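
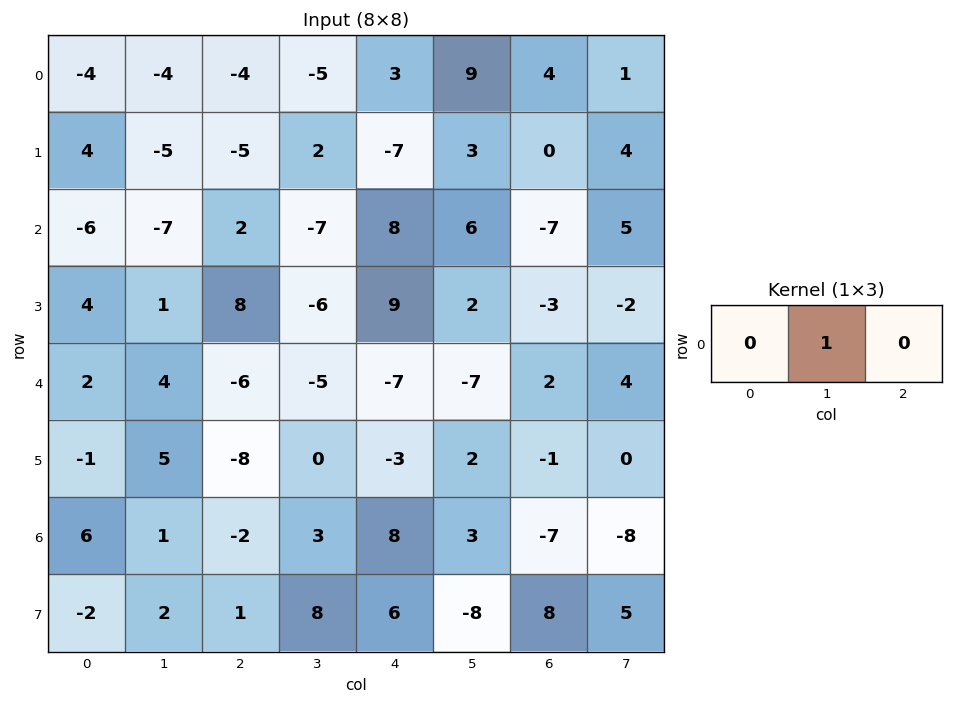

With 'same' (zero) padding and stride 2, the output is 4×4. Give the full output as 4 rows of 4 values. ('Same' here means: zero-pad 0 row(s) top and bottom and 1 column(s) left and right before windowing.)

-4 -4 3 4
-6 2 8 -7
2 -6 -7 2
6 -2 8 -7

Output[0,0]: The receptive field on the zero-padded input at this output position is [0 -4 -4]. Elementwise product with the kernel and sum: -4·1.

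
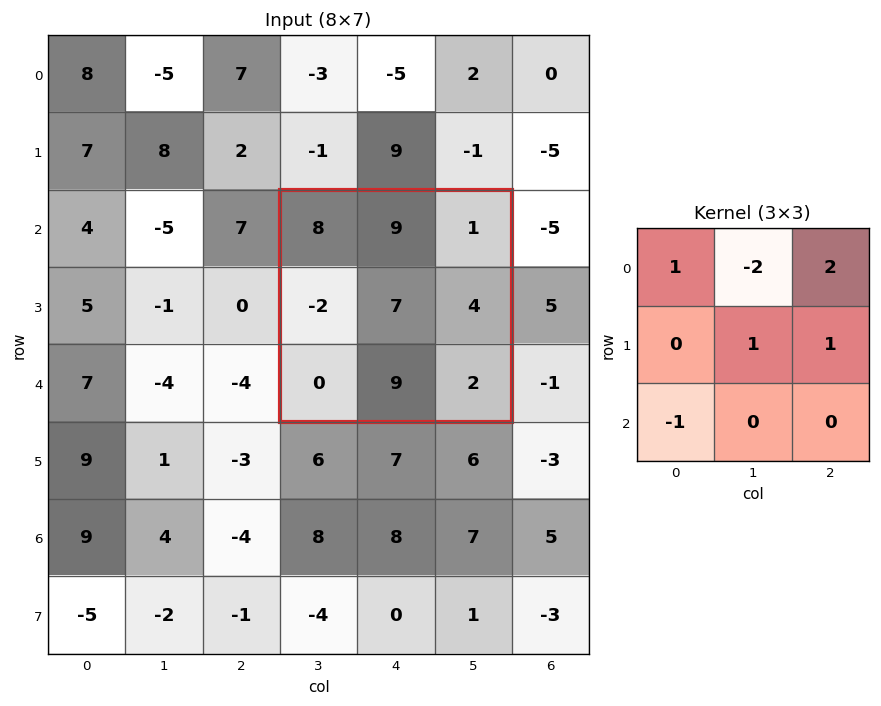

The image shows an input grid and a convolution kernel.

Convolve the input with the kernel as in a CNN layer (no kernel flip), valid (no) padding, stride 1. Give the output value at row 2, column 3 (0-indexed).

The receptive field on the input at this output position is [8 9 1 / -2 7 4 / 0 9 2]. Elementwise product with the kernel and sum: 8·1 + 9·-2 + 1·2 + 7·1 + 4·1 + 0·-1.

3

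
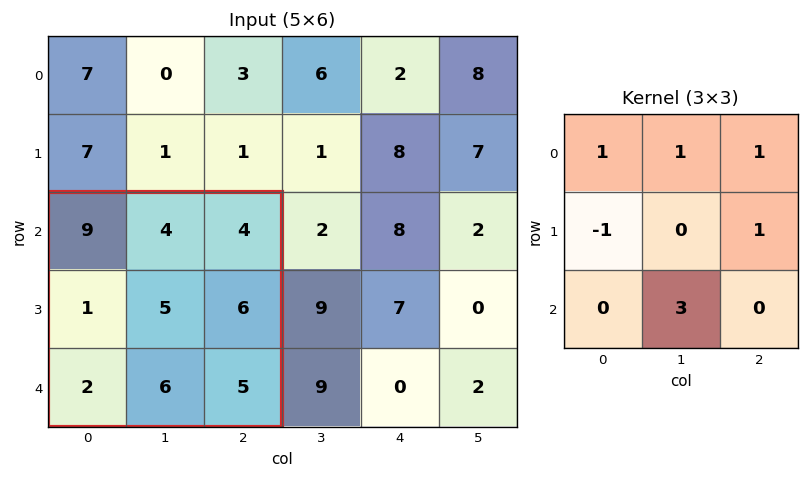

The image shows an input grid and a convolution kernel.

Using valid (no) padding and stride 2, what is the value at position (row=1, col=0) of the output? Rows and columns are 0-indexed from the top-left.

The receptive field on the input at this output position is [9 4 4 / 1 5 6 / 2 6 5]. Elementwise product with the kernel and sum: 9·1 + 4·1 + 4·1 + 1·-1 + 6·1 + 6·3.

40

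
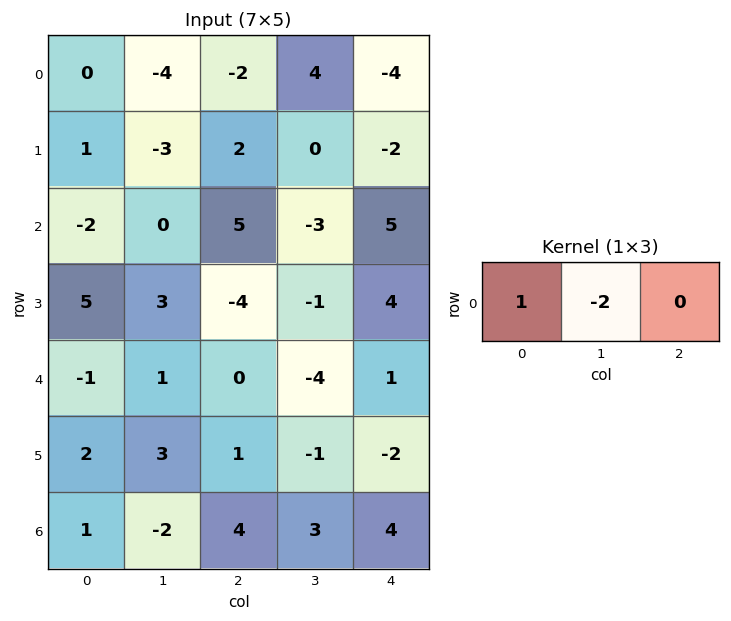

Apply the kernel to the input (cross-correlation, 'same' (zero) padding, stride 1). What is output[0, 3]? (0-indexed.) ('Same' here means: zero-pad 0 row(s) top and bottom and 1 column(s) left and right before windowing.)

The receptive field on the zero-padded input at this output position is [-2 4 -4]. Elementwise product with the kernel and sum: -2·1 + 4·-2.

-10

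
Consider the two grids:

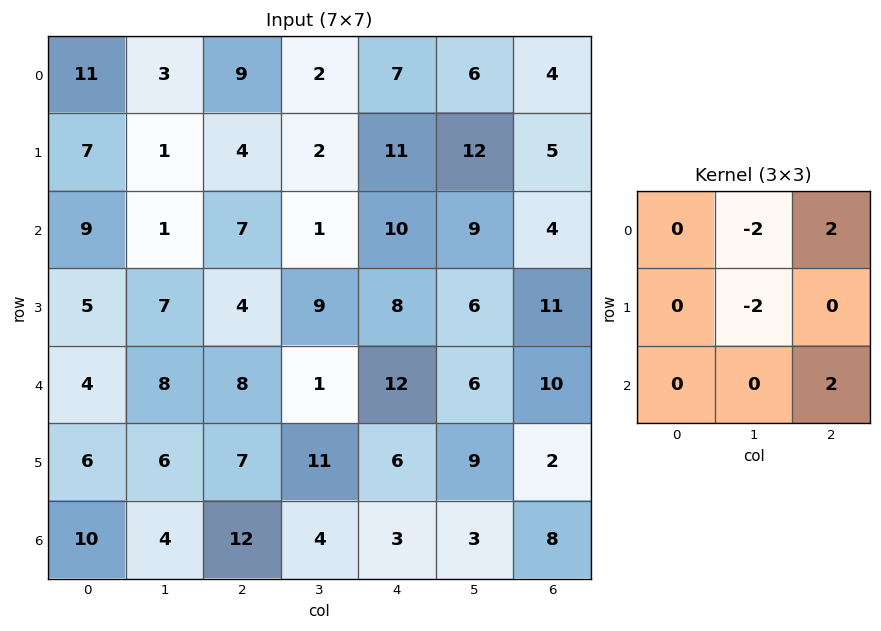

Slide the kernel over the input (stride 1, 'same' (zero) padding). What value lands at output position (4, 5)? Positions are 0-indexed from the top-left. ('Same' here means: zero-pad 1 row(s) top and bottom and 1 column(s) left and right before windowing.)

The receptive field on the zero-padded input at this output position is [8 6 11 / 12 6 10 / 6 9 2]. Elementwise product with the kernel and sum: 6·-2 + 11·2 + 6·-2 + 2·2.

2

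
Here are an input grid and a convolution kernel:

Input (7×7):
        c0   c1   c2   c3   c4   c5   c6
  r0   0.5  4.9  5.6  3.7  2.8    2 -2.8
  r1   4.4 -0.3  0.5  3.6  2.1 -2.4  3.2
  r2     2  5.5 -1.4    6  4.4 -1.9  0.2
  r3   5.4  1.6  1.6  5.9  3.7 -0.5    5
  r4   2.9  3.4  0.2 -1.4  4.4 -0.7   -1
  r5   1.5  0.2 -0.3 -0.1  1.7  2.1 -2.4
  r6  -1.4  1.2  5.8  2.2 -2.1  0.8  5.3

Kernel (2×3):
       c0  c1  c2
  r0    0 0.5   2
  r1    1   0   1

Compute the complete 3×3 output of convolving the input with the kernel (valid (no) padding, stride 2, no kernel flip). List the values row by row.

18.55 10.05 0.7
6.95 17.1 8.15
3.3 9.5 -3.05

Output[0,0]: The receptive field on the input at this output position is [0.5 4.9 5.6 / 4.4 -0.3 0.5]. Elementwise product with the kernel and sum: 4.9·0.5 + 5.6·2 + 4.4·1 + 0.5·1.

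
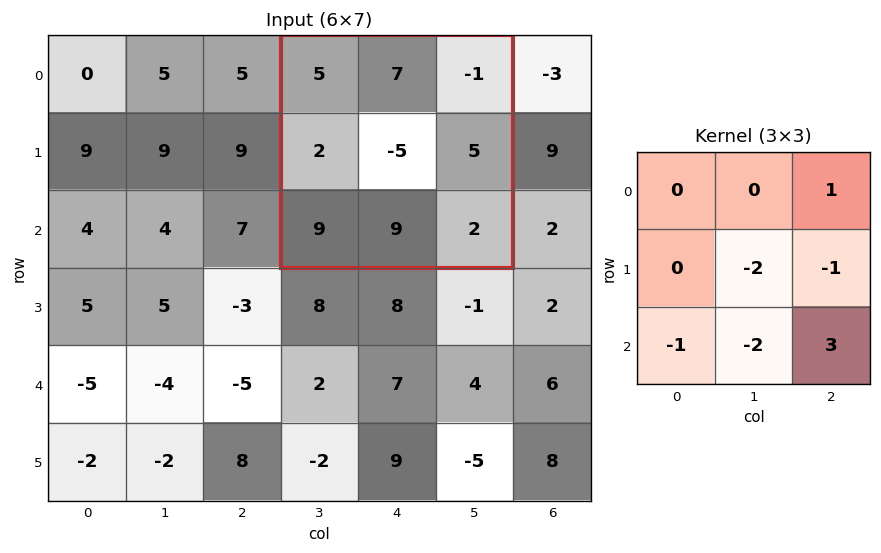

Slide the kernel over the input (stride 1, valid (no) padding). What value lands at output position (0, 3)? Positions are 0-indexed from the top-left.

The receptive field on the input at this output position is [5 7 -1 / 2 -5 5 / 9 9 2]. Elementwise product with the kernel and sum: -1·1 + -5·-2 + 5·-1 + 9·-1 + 9·-2 + 2·3.

-17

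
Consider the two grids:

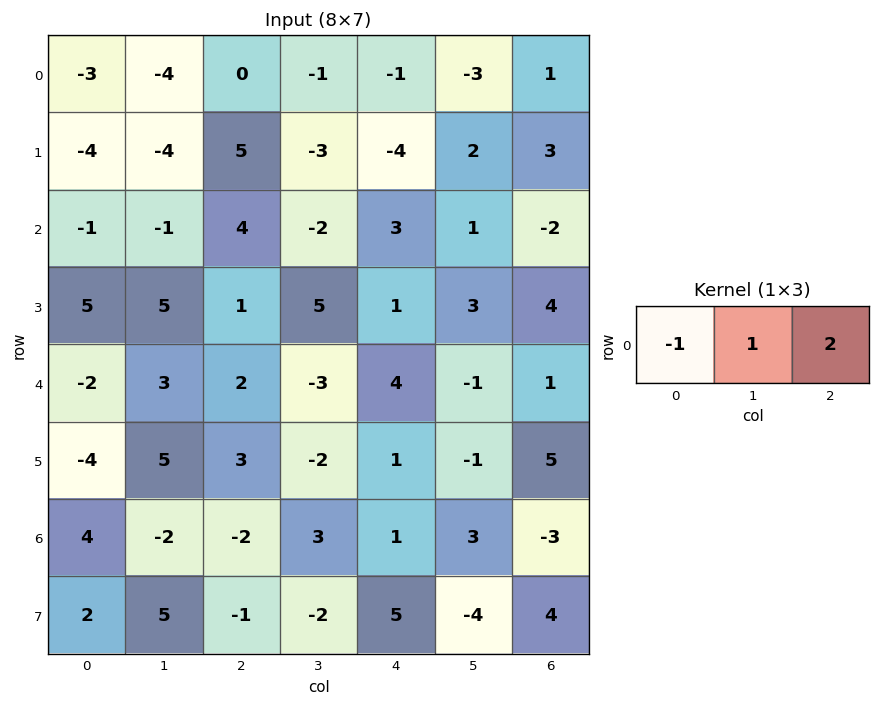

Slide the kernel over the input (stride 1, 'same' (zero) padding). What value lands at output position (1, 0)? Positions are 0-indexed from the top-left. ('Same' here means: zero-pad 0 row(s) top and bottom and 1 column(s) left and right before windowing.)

The receptive field on the zero-padded input at this output position is [0 -4 -4]. Elementwise product with the kernel and sum: 0·-1 + -4·1 + -4·2.

-12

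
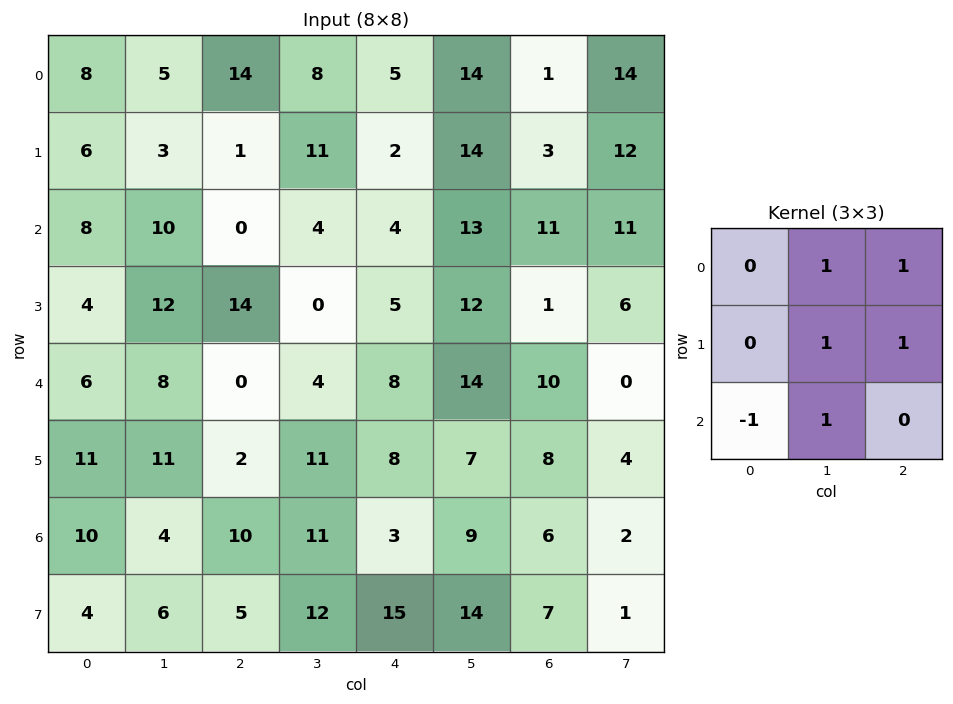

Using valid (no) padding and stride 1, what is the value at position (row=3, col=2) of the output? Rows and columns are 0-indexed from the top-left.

The receptive field on the input at this output position is [14 0 5 / 0 4 8 / 2 11 8]. Elementwise product with the kernel and sum: 0·1 + 5·1 + 4·1 + 8·1 + 2·-1 + 11·1.

26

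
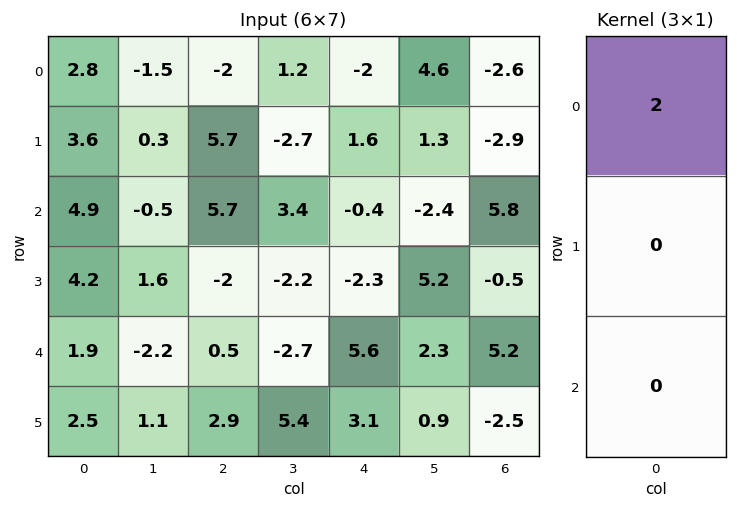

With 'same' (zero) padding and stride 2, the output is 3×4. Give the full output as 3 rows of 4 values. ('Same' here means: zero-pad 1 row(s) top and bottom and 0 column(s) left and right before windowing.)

0 0 0 0
7.2 11.4 3.2 -5.8
8.4 -4 -4.6 -1

Output[0,0]: The receptive field on the zero-padded input at this output position is [0 / 2.8 / 3.6]. Elementwise product with the kernel and sum: 0·2.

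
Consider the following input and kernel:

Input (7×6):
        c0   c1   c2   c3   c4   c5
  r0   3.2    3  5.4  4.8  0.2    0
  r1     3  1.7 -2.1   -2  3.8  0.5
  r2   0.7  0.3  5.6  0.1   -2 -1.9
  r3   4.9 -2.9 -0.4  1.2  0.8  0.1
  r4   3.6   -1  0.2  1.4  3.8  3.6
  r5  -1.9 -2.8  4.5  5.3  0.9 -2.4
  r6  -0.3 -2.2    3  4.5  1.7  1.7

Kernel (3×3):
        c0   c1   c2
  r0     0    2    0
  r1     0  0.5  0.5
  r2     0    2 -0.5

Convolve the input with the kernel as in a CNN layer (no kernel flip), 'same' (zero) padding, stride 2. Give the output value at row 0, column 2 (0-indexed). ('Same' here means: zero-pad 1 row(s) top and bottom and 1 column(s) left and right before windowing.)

7.45

The receptive field on the zero-padded input at this output position is [0 0 0 / 4.8 0.2 0 / -2 3.8 0.5]. Elementwise product with the kernel and sum: 0·2 + 0.2·0.5 + 0·0.5 + 3.8·2 + 0.5·-0.5.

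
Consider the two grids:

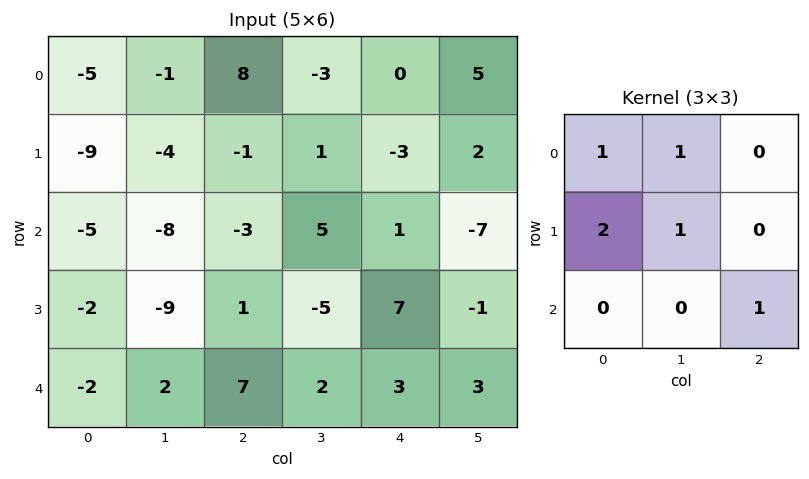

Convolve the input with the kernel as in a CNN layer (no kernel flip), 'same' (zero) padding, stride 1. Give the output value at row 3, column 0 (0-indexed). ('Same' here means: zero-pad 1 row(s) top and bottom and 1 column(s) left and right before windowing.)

The receptive field on the zero-padded input at this output position is [0 -5 -8 / 0 -2 -9 / 0 -2 2]. Elementwise product with the kernel and sum: 0·1 + -5·1 + 0·2 + -2·1 + 2·1.

-5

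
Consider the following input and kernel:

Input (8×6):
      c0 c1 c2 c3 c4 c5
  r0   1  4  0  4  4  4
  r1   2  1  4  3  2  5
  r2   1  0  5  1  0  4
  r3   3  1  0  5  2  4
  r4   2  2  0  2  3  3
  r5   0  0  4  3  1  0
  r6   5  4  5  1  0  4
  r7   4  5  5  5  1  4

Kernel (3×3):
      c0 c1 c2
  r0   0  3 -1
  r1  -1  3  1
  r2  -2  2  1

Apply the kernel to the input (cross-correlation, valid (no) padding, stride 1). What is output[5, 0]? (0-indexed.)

15

The receptive field on the input at this output position is [0 0 4 / 5 4 5 / 4 5 5]. Elementwise product with the kernel and sum: 0·3 + 4·-1 + 5·-1 + 4·3 + 5·1 + 4·-2 + 5·2 + 5·1.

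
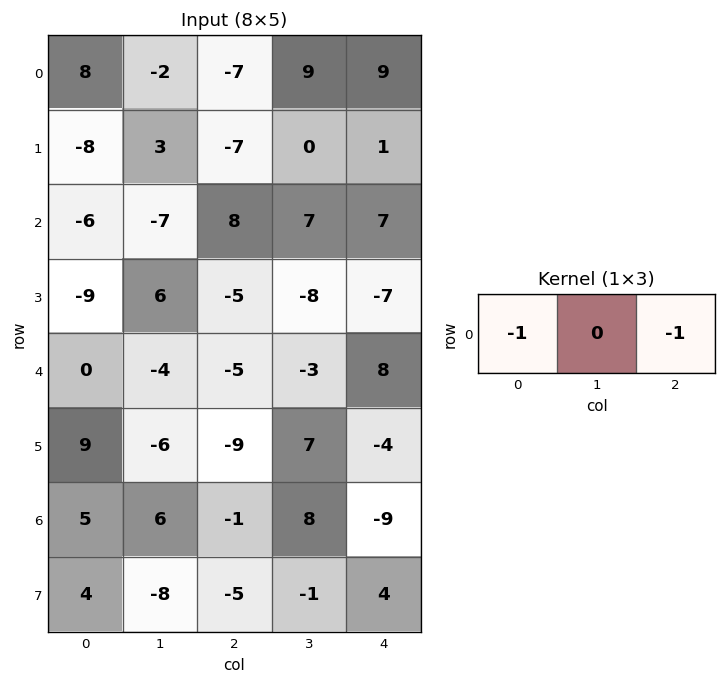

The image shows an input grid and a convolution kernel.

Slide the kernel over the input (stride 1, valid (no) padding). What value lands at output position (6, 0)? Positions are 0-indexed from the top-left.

The receptive field on the input at this output position is [5 6 -1]. Elementwise product with the kernel and sum: 5·-1 + -1·-1.

-4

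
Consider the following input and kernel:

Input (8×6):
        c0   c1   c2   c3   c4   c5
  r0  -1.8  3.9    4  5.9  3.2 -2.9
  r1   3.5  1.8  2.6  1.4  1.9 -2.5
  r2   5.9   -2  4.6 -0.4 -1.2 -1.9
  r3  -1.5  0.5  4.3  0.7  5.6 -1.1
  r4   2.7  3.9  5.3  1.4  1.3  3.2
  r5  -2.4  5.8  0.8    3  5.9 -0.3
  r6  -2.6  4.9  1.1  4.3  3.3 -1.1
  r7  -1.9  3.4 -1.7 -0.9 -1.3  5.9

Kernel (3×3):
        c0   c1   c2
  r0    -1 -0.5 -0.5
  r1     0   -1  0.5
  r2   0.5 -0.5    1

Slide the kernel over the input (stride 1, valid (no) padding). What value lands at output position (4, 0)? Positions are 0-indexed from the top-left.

-15.35

The receptive field on the input at this output position is [2.7 3.9 5.3 / -2.4 5.8 0.8 / -2.6 4.9 1.1]. Elementwise product with the kernel and sum: 2.7·-1 + 3.9·-0.5 + 5.3·-0.5 + 5.8·-1 + 0.8·0.5 + -2.6·0.5 + 4.9·-0.5 + 1.1·1.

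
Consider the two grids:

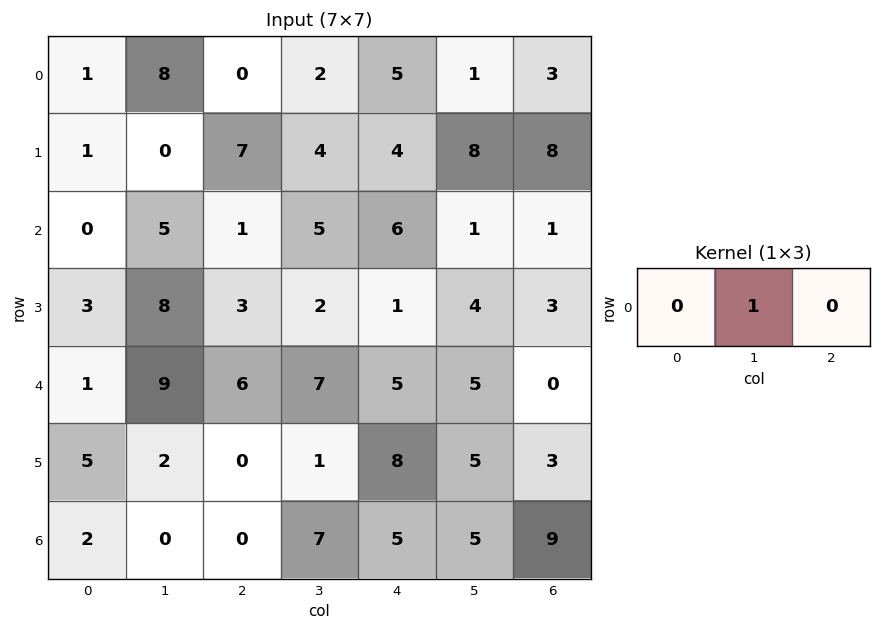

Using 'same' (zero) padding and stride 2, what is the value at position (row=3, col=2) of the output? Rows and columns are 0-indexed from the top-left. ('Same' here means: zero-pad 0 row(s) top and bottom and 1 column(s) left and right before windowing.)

5

The receptive field on the zero-padded input at this output position is [7 5 5]. Elementwise product with the kernel and sum: 5·1.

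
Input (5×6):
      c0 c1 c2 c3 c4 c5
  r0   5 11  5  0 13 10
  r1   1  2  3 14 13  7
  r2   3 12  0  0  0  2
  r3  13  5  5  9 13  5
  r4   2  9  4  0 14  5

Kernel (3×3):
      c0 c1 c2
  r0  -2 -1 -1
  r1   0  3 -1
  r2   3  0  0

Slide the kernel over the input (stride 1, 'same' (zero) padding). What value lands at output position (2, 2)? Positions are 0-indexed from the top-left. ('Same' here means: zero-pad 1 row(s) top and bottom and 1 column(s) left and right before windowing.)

-6

The receptive field on the zero-padded input at this output position is [2 3 14 / 12 0 0 / 5 5 9]. Elementwise product with the kernel and sum: 2·-2 + 3·-1 + 14·-1 + 0·3 + 0·-1 + 5·3.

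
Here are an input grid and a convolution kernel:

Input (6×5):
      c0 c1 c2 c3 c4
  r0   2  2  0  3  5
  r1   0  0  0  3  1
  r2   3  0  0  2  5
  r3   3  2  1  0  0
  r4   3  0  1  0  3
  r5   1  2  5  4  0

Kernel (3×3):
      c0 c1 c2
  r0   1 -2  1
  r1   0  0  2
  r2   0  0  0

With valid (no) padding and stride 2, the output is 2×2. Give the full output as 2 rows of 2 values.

Output[0,0]: The receptive field on the input at this output position is [2 2 0 / 0 0 0 / 3 0 0]. Elementwise product with the kernel and sum: 2·1 + 2·-2 + 0·1 + 0·2.

-2 1
5 1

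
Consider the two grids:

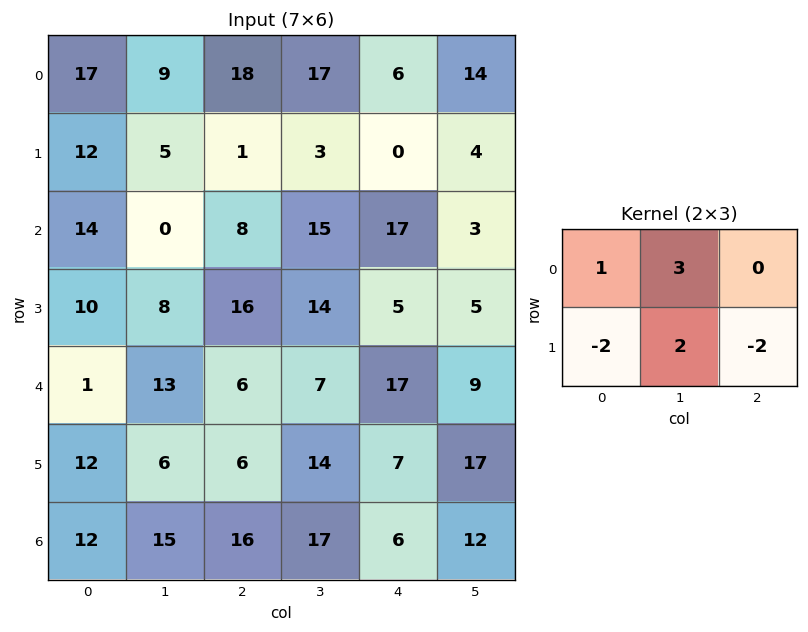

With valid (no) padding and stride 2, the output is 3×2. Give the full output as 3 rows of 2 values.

28 73
-22 39
16 29

Output[0,0]: The receptive field on the input at this output position is [17 9 18 / 12 5 1]. Elementwise product with the kernel and sum: 17·1 + 9·3 + 12·-2 + 5·2 + 1·-2.
Output[0,1]: The receptive field on the input at this output position is [18 17 6 / 1 3 0]. Elementwise product with the kernel and sum: 18·1 + 17·3 + 1·-2 + 3·2 + 0·-2.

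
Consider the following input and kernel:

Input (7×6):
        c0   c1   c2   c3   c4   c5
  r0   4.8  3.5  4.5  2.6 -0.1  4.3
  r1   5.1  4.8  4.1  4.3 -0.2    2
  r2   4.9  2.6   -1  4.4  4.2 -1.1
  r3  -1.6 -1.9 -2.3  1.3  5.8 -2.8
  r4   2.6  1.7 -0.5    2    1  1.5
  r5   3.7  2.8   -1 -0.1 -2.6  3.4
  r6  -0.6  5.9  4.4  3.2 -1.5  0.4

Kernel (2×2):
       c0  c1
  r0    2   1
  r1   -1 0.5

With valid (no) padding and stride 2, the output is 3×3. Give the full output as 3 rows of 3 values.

10.4 9.65 5.3
13.05 5.35 0.1
4.6 1.95 7.8

Output[0,0]: The receptive field on the input at this output position is [4.8 3.5 / 5.1 4.8]. Elementwise product with the kernel and sum: 4.8·2 + 3.5·1 + 5.1·-1 + 4.8·0.5.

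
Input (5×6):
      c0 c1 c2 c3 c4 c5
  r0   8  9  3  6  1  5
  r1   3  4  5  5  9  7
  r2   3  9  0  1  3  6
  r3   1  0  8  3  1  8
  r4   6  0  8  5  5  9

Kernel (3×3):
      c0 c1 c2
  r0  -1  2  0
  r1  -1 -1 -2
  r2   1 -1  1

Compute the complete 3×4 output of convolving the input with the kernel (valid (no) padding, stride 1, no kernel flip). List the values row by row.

-13 -12 -17 -28
2 -10 4 7
12 -26 -3 -6

Output[0,0]: The receptive field on the input at this output position is [8 9 3 / 3 4 5 / 3 9 0]. Elementwise product with the kernel and sum: 8·-1 + 9·2 + 3·-1 + 4·-1 + 5·-2 + 3·1 + 9·-1 + 0·1.
Output[0,1]: The receptive field on the input at this output position is [9 3 6 / 4 5 5 / 9 0 1]. Elementwise product with the kernel and sum: 9·-1 + 3·2 + 4·-1 + 5·-1 + 5·-2 + 9·1 + 0·-1 + 1·1.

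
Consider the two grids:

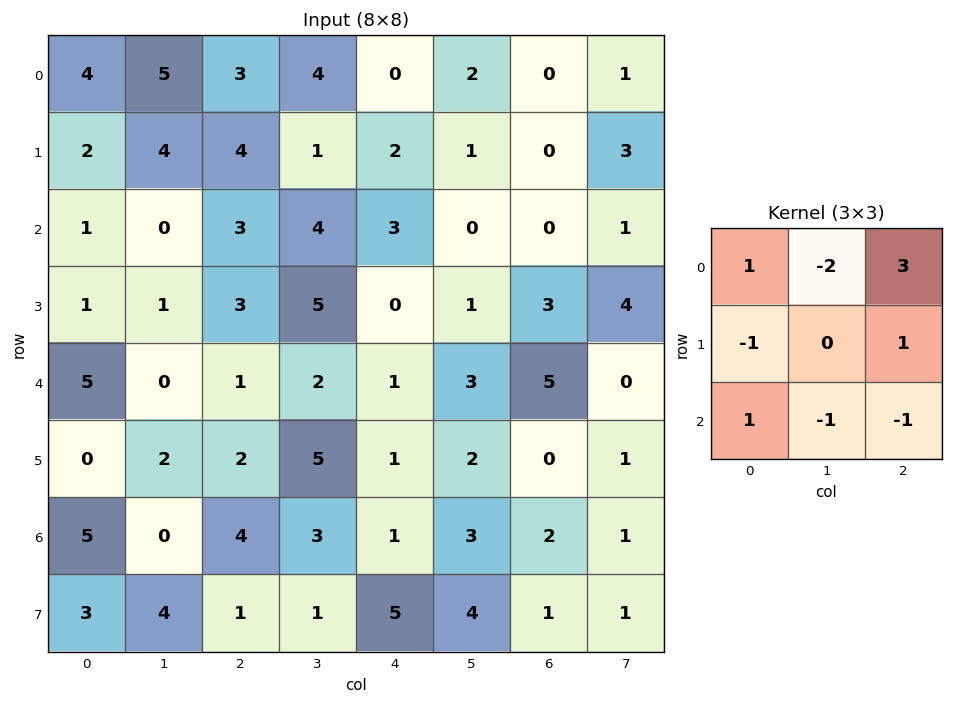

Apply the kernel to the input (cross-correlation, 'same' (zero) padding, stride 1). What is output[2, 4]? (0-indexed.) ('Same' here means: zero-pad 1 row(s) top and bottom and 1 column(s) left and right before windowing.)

The receptive field on the zero-padded input at this output position is [1 2 1 / 4 3 0 / 5 0 1]. Elementwise product with the kernel and sum: 1·1 + 2·-2 + 1·3 + 4·-1 + 0·1 + 5·1 + 0·-1 + 1·-1.

0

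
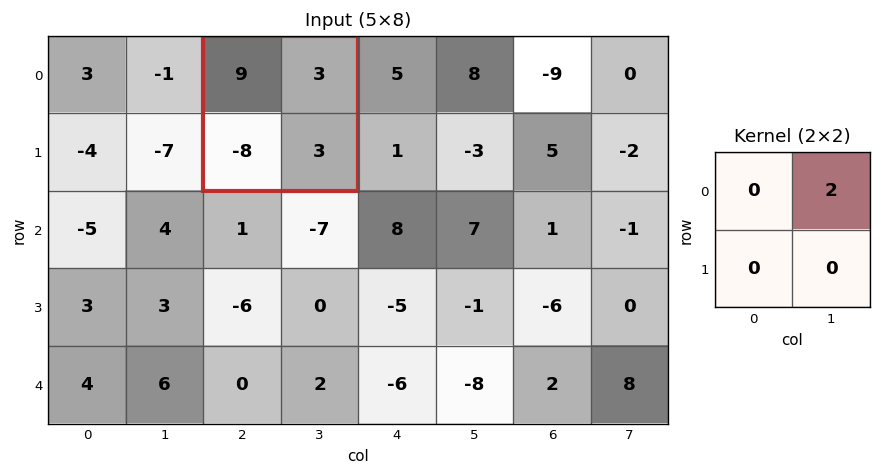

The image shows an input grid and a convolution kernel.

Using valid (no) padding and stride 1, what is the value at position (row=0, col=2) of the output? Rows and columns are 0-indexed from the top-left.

The receptive field on the input at this output position is [9 3 / -8 3]. Elementwise product with the kernel and sum: 3·2.

6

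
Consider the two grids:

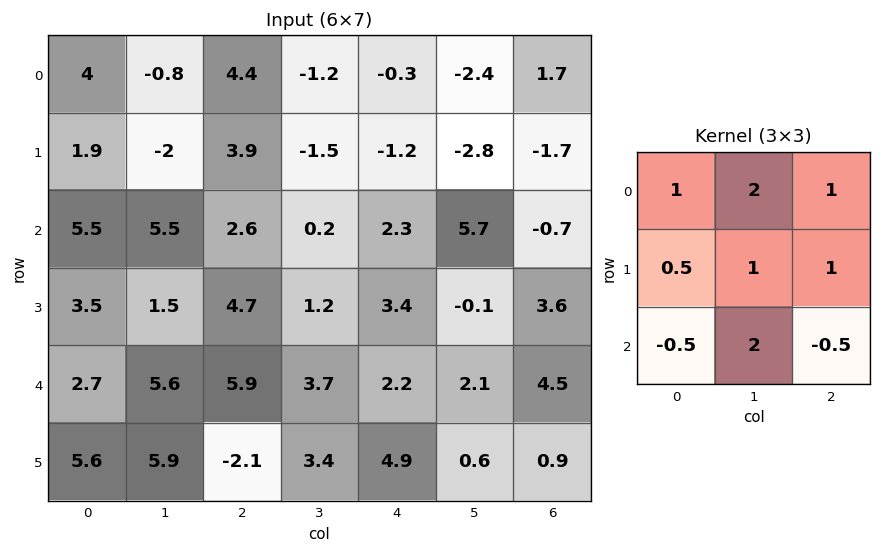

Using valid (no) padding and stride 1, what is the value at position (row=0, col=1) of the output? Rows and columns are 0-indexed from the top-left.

The receptive field on the input at this output position is [-0.8 4.4 -1.2 / -2 3.9 -1.5 / 5.5 2.6 0.2]. Elementwise product with the kernel and sum: -0.8·1 + 4.4·2 + -1.2·1 + -2·0.5 + 3.9·1 + -1.5·1 + 5.5·-0.5 + 2.6·2 + 0.2·-0.5.

10.55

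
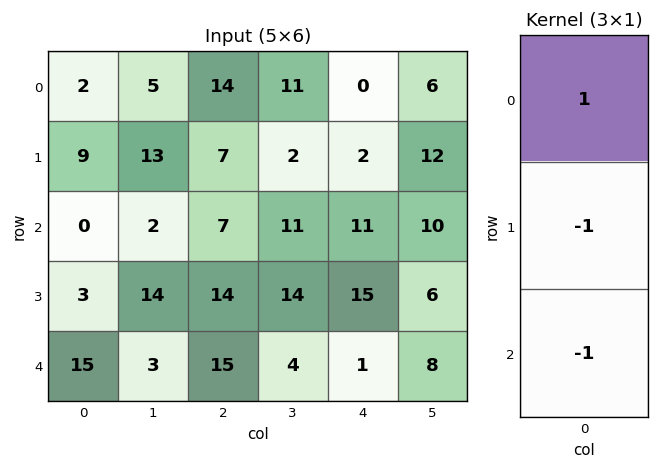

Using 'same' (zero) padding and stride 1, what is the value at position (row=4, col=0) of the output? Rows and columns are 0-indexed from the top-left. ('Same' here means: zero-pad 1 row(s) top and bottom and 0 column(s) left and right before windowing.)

-12

The receptive field on the zero-padded input at this output position is [3 / 15 / 0]. Elementwise product with the kernel and sum: 3·1 + 15·-1 + 0·-1.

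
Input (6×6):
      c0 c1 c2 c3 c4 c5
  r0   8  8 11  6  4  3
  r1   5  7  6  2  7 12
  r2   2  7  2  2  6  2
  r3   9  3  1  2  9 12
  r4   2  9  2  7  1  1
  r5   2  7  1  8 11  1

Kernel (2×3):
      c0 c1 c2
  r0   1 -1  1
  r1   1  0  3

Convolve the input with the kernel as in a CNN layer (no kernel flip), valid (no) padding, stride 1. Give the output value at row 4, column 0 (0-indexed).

The receptive field on the input at this output position is [2 9 2 / 2 7 1]. Elementwise product with the kernel and sum: 2·1 + 9·-1 + 2·1 + 2·1 + 1·3.

0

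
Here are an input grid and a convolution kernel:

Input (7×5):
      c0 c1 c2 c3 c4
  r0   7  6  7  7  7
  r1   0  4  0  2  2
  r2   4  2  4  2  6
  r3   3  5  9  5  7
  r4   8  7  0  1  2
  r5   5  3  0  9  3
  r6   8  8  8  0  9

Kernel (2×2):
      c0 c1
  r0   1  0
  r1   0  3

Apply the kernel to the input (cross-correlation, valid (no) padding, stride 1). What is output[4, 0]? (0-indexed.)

The receptive field on the input at this output position is [8 7 / 5 3]. Elementwise product with the kernel and sum: 8·1 + 3·3.

17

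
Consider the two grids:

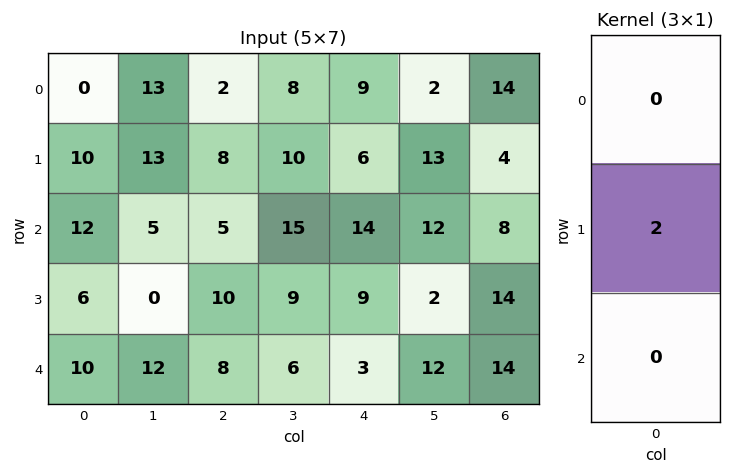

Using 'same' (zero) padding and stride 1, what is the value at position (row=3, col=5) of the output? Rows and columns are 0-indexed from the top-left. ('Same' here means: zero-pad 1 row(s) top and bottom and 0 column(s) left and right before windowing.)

The receptive field on the zero-padded input at this output position is [12 / 2 / 12]. Elementwise product with the kernel and sum: 2·2.

4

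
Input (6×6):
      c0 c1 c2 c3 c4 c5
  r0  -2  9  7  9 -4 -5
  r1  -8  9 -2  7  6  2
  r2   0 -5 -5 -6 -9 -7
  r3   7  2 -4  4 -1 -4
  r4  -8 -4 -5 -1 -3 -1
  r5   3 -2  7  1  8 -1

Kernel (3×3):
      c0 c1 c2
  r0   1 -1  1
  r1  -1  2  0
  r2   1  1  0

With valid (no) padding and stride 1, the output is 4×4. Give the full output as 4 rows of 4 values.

Output[0,0]: The receptive field on the input at this output position is [-2 9 7 / -8 9 -2 / 0 -5 -5]. Elementwise product with the kernel and sum: -2·1 + 9·-1 + 7·1 + -8·-1 + 9·2 + 0·1 + -5·1.

17 -12 -1 -2
-20 11 -10 -6
-15 -25 -2 -14
2 9 2 5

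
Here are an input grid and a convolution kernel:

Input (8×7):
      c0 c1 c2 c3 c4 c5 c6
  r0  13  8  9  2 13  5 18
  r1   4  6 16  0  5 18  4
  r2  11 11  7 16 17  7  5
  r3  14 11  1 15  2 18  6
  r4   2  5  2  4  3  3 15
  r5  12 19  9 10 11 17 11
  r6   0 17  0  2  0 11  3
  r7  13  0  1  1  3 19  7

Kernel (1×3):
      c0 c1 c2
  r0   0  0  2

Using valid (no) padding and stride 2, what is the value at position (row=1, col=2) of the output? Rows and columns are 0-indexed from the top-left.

10

The receptive field on the input at this output position is [17 7 5]. Elementwise product with the kernel and sum: 5·2.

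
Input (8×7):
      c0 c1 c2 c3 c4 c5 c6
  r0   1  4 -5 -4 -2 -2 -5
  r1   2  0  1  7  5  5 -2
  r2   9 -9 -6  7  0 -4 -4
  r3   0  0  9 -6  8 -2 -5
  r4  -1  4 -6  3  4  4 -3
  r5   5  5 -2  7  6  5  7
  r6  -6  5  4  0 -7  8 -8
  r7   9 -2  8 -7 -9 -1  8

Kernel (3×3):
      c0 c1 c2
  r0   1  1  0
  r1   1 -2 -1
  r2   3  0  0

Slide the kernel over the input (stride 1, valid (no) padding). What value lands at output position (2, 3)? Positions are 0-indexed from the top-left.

The receptive field on the input at this output position is [7 0 -4 / -6 8 -2 / 3 4 4]. Elementwise product with the kernel and sum: 7·1 + 0·1 + -6·1 + 8·-2 + -2·-1 + 3·3.

-4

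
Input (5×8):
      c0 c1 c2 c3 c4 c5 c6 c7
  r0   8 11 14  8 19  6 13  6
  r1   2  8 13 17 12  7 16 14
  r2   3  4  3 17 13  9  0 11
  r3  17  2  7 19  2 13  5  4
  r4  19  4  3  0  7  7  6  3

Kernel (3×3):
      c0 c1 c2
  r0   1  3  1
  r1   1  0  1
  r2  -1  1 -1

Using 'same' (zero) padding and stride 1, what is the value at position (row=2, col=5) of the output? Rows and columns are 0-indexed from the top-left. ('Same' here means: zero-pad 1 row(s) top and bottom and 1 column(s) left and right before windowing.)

68

The receptive field on the zero-padded input at this output position is [12 7 16 / 13 9 0 / 2 13 5]. Elementwise product with the kernel and sum: 12·1 + 7·3 + 16·1 + 13·1 + 0·1 + 2·-1 + 13·1 + 5·-1.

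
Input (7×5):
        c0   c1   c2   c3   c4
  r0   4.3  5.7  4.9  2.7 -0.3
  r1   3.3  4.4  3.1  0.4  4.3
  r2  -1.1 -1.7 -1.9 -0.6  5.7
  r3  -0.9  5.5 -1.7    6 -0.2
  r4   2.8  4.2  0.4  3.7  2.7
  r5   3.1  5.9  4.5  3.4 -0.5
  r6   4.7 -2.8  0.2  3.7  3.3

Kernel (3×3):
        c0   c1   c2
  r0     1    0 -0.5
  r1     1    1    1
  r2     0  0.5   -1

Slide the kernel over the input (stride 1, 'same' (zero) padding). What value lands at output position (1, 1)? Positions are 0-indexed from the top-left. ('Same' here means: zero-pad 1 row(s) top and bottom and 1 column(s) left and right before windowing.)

13.7

The receptive field on the zero-padded input at this output position is [4.3 5.7 4.9 / 3.3 4.4 3.1 / -1.1 -1.7 -1.9]. Elementwise product with the kernel and sum: 4.3·1 + 4.9·-0.5 + 3.3·1 + 4.4·1 + 3.1·1 + -1.7·0.5 + -1.9·-1.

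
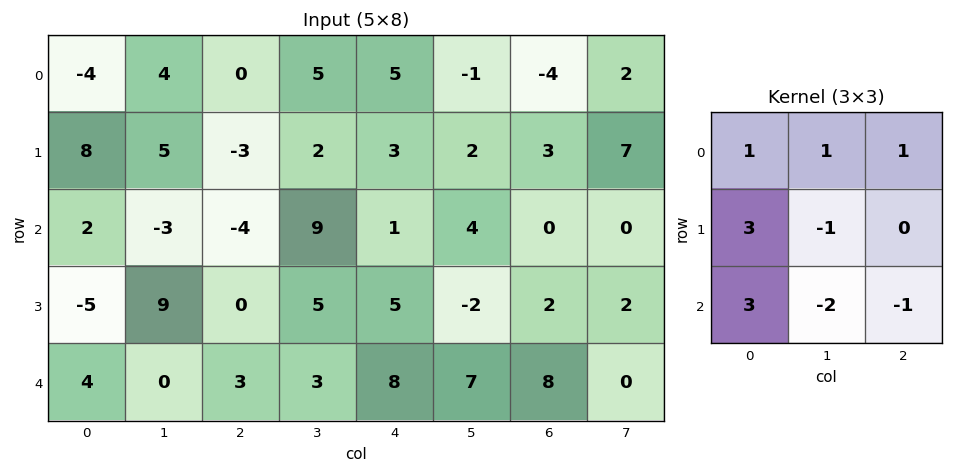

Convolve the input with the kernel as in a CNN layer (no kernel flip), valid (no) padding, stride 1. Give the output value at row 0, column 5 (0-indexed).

The receptive field on the input at this output position is [-1 -4 2 / 2 3 7 / 4 0 0]. Elementwise product with the kernel and sum: -1·1 + -4·1 + 2·1 + 2·3 + 3·-1 + 4·3 + 0·-2 + 0·-1.

12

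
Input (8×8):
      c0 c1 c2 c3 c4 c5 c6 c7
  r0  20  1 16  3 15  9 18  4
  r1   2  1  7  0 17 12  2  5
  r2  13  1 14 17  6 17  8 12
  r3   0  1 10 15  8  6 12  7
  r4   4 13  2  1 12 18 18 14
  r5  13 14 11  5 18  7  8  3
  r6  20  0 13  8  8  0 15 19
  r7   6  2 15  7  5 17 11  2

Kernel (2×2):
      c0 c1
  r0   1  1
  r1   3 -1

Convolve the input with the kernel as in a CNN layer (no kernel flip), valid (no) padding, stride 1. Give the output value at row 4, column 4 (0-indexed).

77

The receptive field on the input at this output position is [12 18 / 18 7]. Elementwise product with the kernel and sum: 12·1 + 18·1 + 18·3 + 7·-1.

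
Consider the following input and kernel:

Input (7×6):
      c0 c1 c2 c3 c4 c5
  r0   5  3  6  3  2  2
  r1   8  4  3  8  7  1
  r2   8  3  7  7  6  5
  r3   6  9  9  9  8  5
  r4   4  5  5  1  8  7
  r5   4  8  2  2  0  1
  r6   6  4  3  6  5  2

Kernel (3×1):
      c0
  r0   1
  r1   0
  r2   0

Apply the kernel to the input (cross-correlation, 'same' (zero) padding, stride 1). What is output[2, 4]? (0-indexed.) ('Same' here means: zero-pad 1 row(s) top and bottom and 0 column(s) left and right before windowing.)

The receptive field on the zero-padded input at this output position is [7 / 6 / 8]. Elementwise product with the kernel and sum: 7·1.

7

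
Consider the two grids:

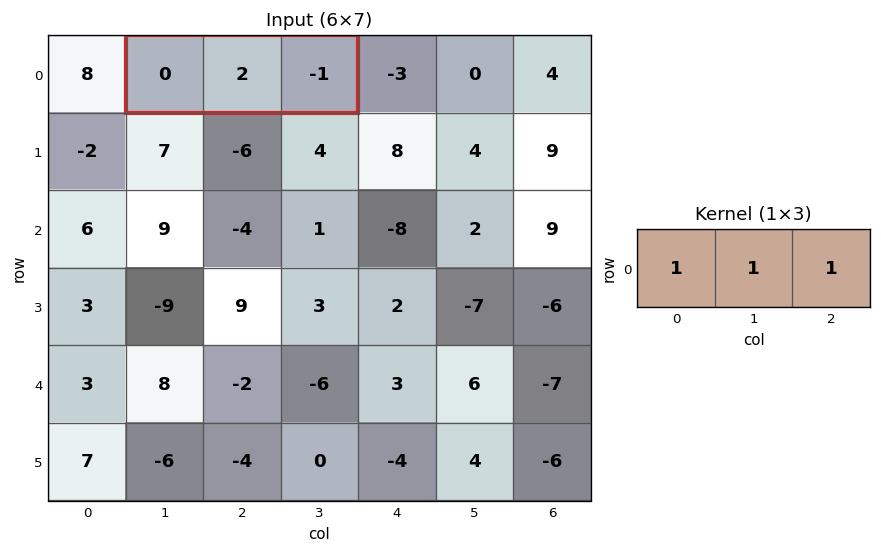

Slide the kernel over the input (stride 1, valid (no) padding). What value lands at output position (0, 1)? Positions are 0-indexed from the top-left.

The receptive field on the input at this output position is [0 2 -1]. Elementwise product with the kernel and sum: 0·1 + 2·1 + -1·1.

1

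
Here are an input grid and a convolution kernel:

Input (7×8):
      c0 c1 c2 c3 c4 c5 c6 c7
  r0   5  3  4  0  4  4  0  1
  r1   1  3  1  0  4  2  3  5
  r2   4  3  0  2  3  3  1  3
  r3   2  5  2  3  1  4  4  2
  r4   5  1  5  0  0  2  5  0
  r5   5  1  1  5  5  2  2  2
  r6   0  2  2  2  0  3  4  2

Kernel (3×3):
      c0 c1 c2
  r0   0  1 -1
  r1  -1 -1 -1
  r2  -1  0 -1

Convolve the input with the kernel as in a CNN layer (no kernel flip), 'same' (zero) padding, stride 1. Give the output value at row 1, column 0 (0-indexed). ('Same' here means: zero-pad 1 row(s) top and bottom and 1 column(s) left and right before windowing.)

-5

The receptive field on the zero-padded input at this output position is [0 5 3 / 0 1 3 / 0 4 3]. Elementwise product with the kernel and sum: 5·1 + 3·-1 + 0·-1 + 1·-1 + 3·-1 + 0·-1 + 3·-1.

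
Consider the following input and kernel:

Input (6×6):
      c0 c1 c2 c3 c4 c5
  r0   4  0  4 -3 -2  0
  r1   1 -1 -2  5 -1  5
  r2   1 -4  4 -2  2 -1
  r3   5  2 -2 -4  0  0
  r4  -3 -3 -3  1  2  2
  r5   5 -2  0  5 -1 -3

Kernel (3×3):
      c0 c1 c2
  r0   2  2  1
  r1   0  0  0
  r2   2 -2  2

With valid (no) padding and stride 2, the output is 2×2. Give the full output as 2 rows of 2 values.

30 16
-8 2

Output[0,0]: The receptive field on the input at this output position is [4 0 4 / 1 -1 -2 / 1 -4 4]. Elementwise product with the kernel and sum: 4·2 + 0·2 + 4·1 + 1·2 + -4·-2 + 4·2.
Output[0,1]: The receptive field on the input at this output position is [4 -3 -2 / -2 5 -1 / 4 -2 2]. Elementwise product with the kernel and sum: 4·2 + -3·2 + -2·1 + 4·2 + -2·-2 + 2·2.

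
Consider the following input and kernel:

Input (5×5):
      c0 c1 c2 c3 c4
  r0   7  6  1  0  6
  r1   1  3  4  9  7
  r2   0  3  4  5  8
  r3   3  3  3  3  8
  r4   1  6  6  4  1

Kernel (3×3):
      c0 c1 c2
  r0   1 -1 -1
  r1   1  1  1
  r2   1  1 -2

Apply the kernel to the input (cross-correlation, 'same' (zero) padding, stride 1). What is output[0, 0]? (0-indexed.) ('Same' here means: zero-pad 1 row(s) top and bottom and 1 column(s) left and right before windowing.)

8

The receptive field on the zero-padded input at this output position is [0 0 0 / 0 7 6 / 0 1 3]. Elementwise product with the kernel and sum: 0·1 + 0·-1 + 0·-1 + 0·1 + 7·1 + 6·1 + 0·1 + 1·1 + 3·-2.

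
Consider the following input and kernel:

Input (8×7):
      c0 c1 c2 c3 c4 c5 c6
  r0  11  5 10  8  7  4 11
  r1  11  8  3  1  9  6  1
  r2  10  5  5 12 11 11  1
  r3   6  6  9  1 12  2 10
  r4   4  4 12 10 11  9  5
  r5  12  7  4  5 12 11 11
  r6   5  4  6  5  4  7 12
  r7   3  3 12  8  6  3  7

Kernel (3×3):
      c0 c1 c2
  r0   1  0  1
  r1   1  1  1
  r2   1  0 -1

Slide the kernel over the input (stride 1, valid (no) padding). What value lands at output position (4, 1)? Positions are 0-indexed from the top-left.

29

The receptive field on the input at this output position is [4 12 10 / 7 4 5 / 4 6 5]. Elementwise product with the kernel and sum: 4·1 + 10·1 + 7·1 + 4·1 + 5·1 + 4·1 + 5·-1.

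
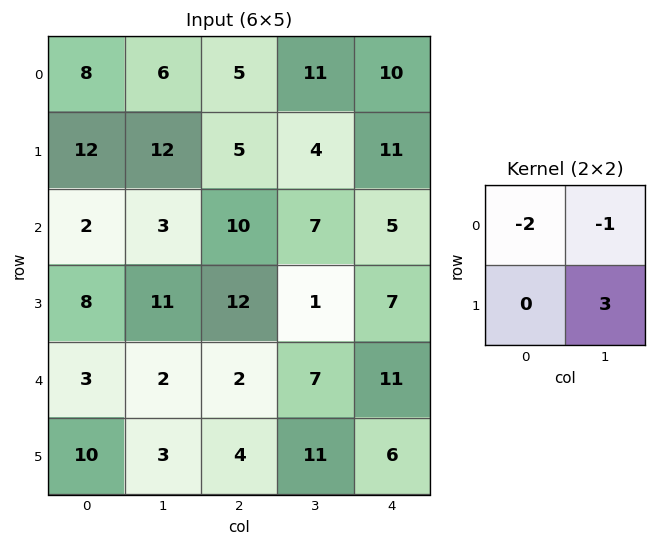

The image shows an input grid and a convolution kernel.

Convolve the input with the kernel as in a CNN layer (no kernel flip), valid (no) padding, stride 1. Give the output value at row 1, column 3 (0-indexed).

-4

The receptive field on the input at this output position is [4 11 / 7 5]. Elementwise product with the kernel and sum: 4·-2 + 11·-1 + 5·3.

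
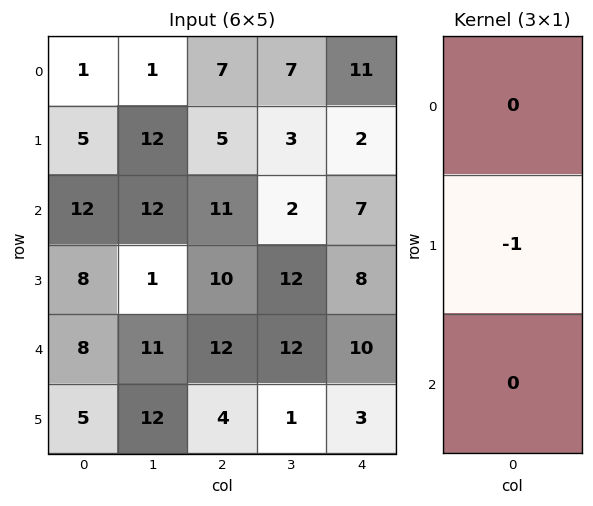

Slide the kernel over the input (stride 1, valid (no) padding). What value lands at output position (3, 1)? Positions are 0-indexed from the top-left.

-11

The receptive field on the input at this output position is [1 / 11 / 12]. Elementwise product with the kernel and sum: 11·-1.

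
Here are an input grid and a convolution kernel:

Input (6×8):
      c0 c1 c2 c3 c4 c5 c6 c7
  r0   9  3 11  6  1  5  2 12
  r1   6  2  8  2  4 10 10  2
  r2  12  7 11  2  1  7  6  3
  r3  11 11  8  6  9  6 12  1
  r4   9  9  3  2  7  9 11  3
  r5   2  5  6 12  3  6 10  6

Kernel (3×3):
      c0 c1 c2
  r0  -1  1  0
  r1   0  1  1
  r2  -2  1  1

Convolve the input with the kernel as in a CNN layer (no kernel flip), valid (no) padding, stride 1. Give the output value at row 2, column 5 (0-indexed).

8

The receptive field on the input at this output position is [7 6 3 / 6 12 1 / 9 11 3]. Elementwise product with the kernel and sum: 7·-1 + 6·1 + 12·1 + 1·1 + 9·-2 + 11·1 + 3·1.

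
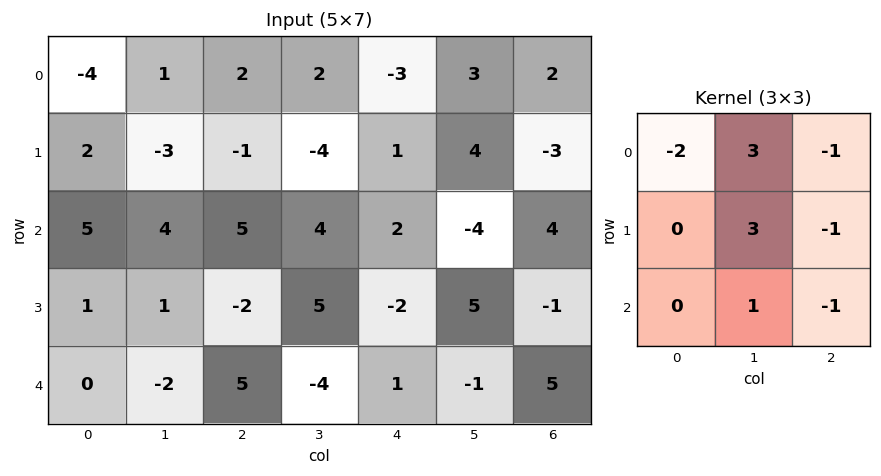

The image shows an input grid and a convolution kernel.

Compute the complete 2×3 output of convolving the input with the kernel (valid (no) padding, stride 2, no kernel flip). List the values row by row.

Output[0,0]: The receptive field on the input at this output position is [-4 1 2 / 2 -3 -1 / 5 4 5]. Elementwise product with the kernel and sum: -4·-2 + 1·3 + 2·-1 + -3·3 + -1·-1 + 4·1 + 5·-1.
Output[0,1]: The receptive field on the input at this output position is [2 2 -3 / -1 -4 1 / 5 4 2]. Elementwise product with the kernel and sum: 2·-2 + 2·3 + -3·-1 + -4·3 + 1·-1 + 4·1 + 2·-1.

0 -6 20
-5 12 -10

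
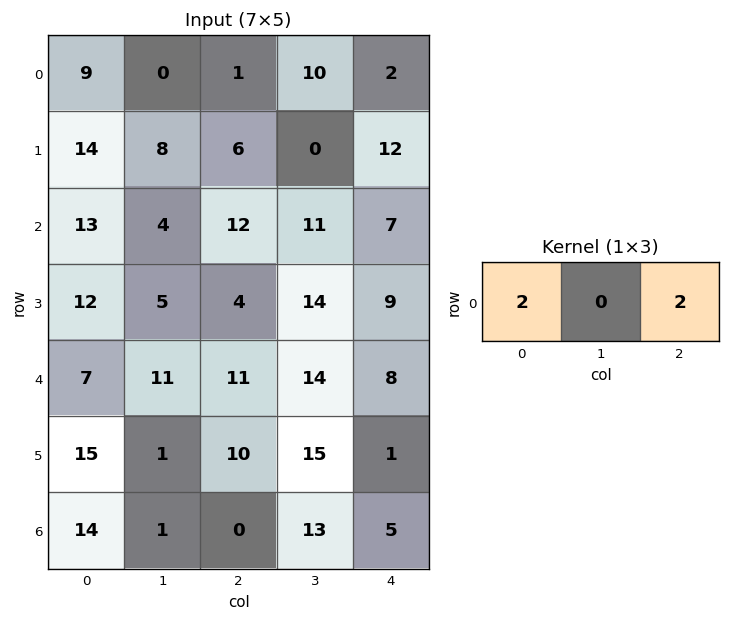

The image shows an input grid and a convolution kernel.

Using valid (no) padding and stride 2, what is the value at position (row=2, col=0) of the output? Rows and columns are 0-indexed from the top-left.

The receptive field on the input at this output position is [7 11 11]. Elementwise product with the kernel and sum: 7·2 + 11·2.

36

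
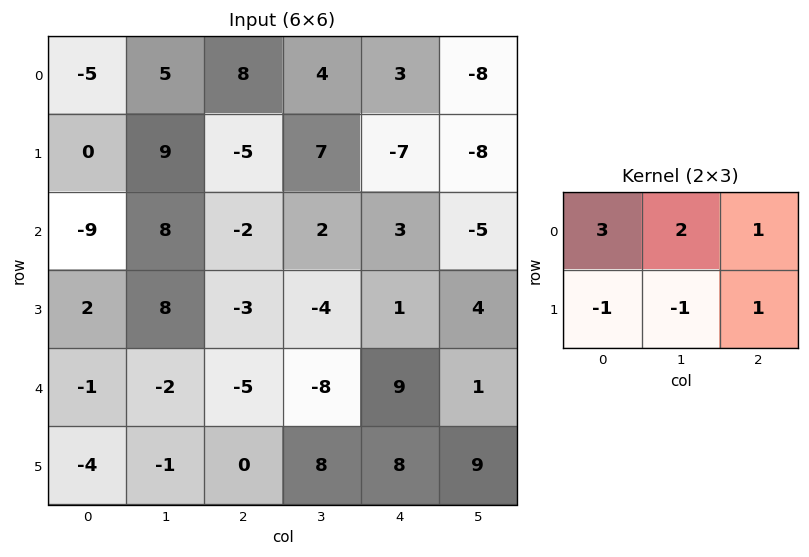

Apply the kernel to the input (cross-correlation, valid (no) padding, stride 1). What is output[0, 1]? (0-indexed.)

38

The receptive field on the input at this output position is [5 8 4 / 9 -5 7]. Elementwise product with the kernel and sum: 5·3 + 8·2 + 4·1 + 9·-1 + -5·-1 + 7·1.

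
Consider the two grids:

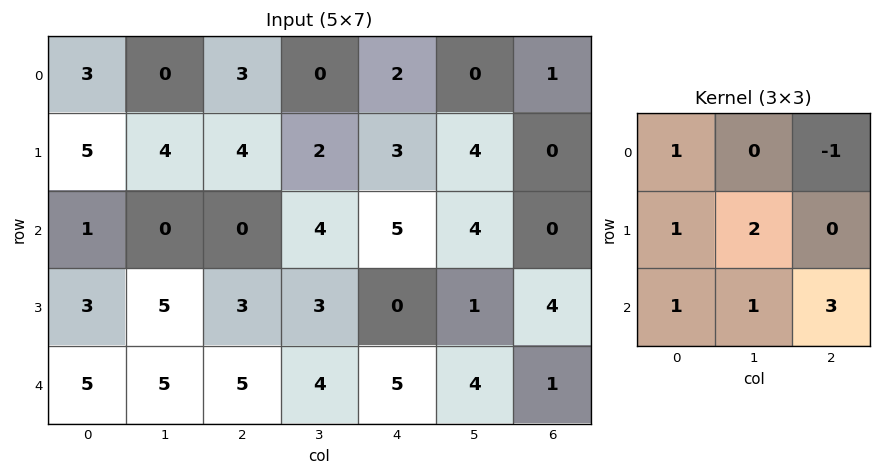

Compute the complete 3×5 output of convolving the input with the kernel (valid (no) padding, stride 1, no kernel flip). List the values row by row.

Output[0,0]: The receptive field on the input at this output position is [3 0 3 / 5 4 4 / 1 0 0]. Elementwise product with the kernel and sum: 3·1 + 3·-1 + 5·1 + 4·2 + 1·1 + 0·1 + 0·3.

14 24 28 29 21
19 19 15 18 29
39 29 28 24 19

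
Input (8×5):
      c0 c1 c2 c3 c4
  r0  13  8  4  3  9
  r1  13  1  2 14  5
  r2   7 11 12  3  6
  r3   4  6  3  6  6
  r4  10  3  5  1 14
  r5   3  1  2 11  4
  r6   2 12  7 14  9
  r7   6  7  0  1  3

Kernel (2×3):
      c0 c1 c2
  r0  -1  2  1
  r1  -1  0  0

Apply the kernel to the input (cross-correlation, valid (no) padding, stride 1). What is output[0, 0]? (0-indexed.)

The receptive field on the input at this output position is [13 8 4 / 13 1 2]. Elementwise product with the kernel and sum: 13·-1 + 8·2 + 4·1 + 13·-1.

-6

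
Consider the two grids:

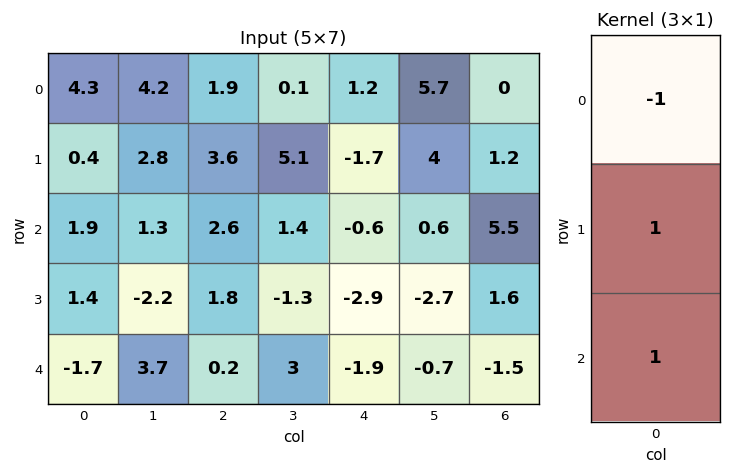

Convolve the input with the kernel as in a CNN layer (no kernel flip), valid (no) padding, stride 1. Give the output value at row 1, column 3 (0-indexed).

The receptive field on the input at this output position is [5.1 / 1.4 / -1.3]. Elementwise product with the kernel and sum: 5.1·-1 + 1.4·1 + -1.3·1.

-5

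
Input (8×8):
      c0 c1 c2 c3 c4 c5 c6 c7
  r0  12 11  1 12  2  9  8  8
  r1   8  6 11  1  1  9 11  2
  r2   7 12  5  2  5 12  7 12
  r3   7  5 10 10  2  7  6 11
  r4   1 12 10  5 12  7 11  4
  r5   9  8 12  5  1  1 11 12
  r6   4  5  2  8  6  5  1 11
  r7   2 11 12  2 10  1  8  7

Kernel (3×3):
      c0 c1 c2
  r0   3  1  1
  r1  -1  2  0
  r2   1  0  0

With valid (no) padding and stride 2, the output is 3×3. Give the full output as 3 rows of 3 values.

59 13 45
42 42 58
36 47 61

Output[0,0]: The receptive field on the input at this output position is [12 11 1 / 8 6 11 / 7 12 5]. Elementwise product with the kernel and sum: 12·3 + 11·1 + 1·1 + 8·-1 + 6·2 + 7·1.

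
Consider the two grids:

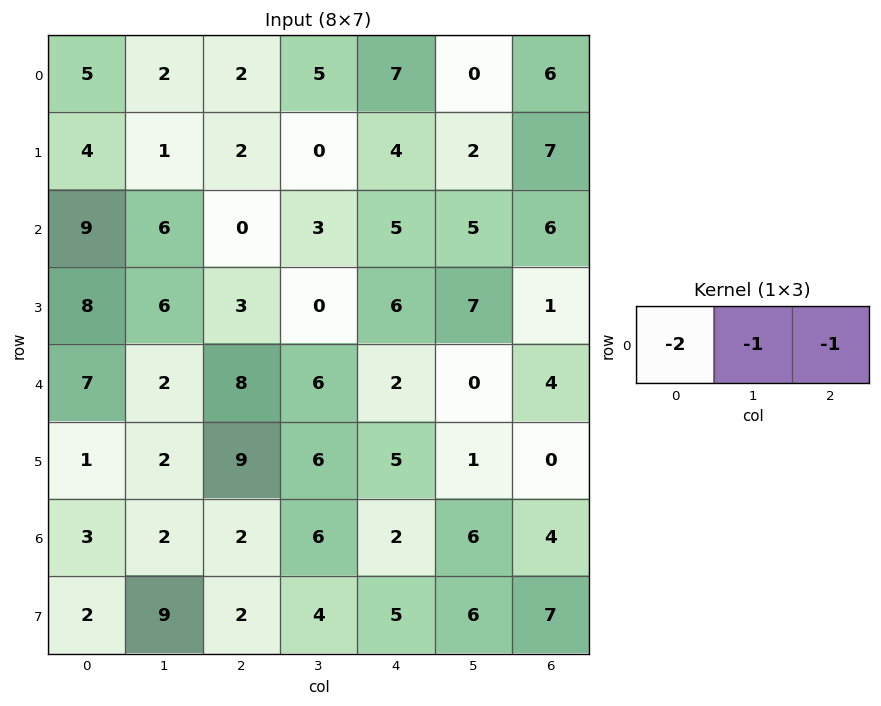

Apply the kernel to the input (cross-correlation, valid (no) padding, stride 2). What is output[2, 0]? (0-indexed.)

The receptive field on the input at this output position is [7 2 8]. Elementwise product with the kernel and sum: 7·-2 + 2·-1 + 8·-1.

-24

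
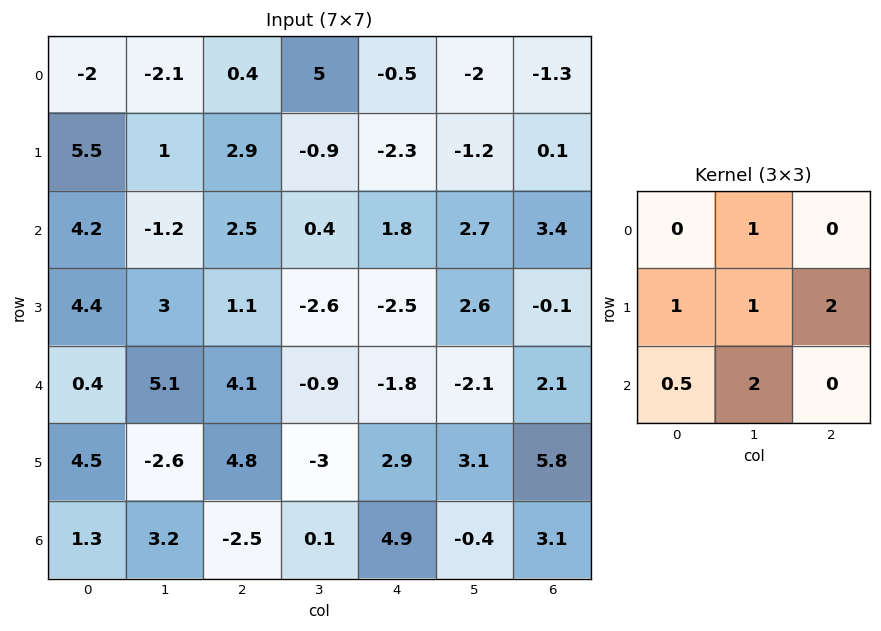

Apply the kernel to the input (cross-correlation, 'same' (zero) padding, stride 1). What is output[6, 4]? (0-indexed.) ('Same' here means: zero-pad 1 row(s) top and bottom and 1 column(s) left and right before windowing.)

7.1

The receptive field on the zero-padded input at this output position is [-3 2.9 3.1 / 0.1 4.9 -0.4 / 0 0 0]. Elementwise product with the kernel and sum: 2.9·1 + 0.1·1 + 4.9·1 + -0.4·2 + 0·0.5 + 0·2.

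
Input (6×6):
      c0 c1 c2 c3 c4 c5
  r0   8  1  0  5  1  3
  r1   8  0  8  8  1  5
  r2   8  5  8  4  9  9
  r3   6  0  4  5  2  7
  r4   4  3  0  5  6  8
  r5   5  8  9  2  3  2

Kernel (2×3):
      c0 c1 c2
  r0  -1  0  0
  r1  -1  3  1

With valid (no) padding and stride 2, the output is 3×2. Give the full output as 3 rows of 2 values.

-8 17
-10 5
24 0

Output[0,0]: The receptive field on the input at this output position is [8 1 0 / 8 0 8]. Elementwise product with the kernel and sum: 8·-1 + 8·-1 + 0·3 + 8·1.
Output[0,1]: The receptive field on the input at this output position is [0 5 1 / 8 8 1]. Elementwise product with the kernel and sum: 0·-1 + 8·-1 + 8·3 + 1·1.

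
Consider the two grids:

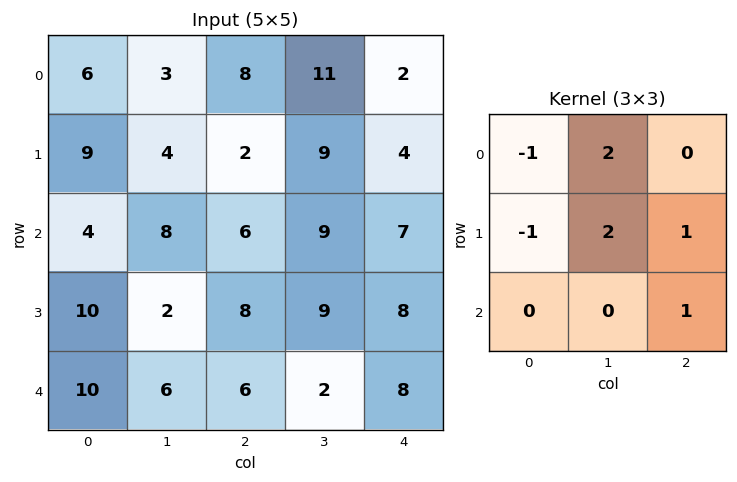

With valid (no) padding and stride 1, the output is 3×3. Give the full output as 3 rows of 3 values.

7 31 41
25 22 43
20 29 38

Output[0,0]: The receptive field on the input at this output position is [6 3 8 / 9 4 2 / 4 8 6]. Elementwise product with the kernel and sum: 6·-1 + 3·2 + 9·-1 + 4·2 + 2·1 + 6·1.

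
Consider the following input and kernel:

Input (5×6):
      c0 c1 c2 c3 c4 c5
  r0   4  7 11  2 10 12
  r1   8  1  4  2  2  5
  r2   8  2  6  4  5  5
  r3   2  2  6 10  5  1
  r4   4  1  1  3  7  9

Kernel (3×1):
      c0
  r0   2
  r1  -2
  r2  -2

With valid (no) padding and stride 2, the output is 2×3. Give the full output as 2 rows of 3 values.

Output[0,0]: The receptive field on the input at this output position is [4 / 8 / 8]. Elementwise product with the kernel and sum: 4·2 + 8·-2 + 8·-2.
Output[0,1]: The receptive field on the input at this output position is [11 / 4 / 6]. Elementwise product with the kernel and sum: 11·2 + 4·-2 + 6·-2.

-24 2 6
4 -2 -14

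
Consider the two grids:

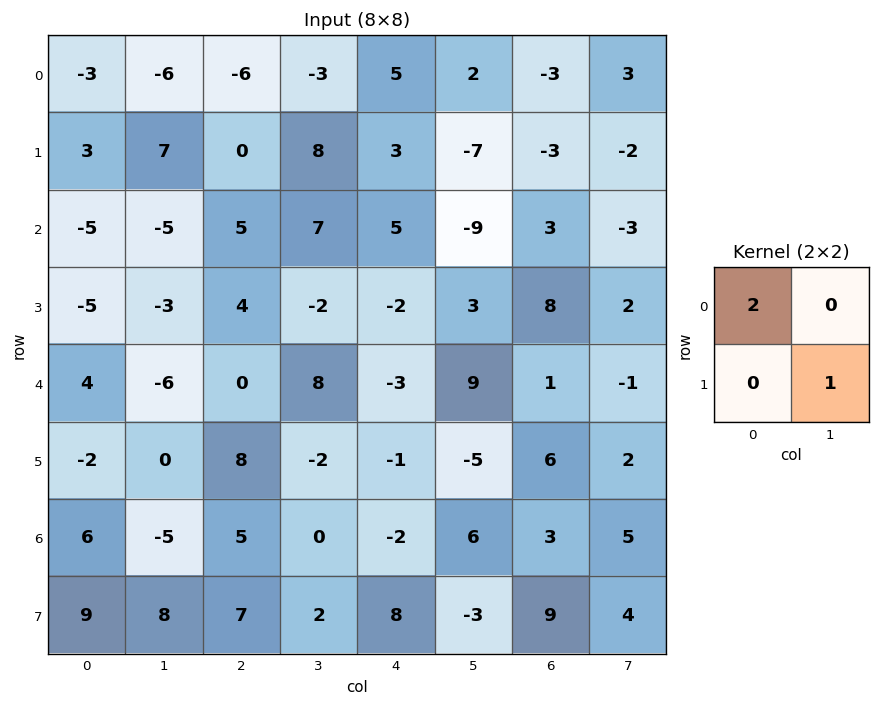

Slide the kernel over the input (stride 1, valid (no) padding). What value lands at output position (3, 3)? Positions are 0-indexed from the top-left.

The receptive field on the input at this output position is [-2 -2 / 8 -3]. Elementwise product with the kernel and sum: -2·2 + -3·1.

-7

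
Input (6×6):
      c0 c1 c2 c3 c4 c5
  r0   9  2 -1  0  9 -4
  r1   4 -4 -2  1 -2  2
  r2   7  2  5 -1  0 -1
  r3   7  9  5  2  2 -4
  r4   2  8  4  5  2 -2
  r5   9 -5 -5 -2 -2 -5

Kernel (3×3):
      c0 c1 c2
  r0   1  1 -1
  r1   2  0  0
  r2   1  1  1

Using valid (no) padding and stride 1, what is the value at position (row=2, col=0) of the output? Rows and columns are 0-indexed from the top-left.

32

The receptive field on the input at this output position is [7 2 5 / 7 9 5 / 2 8 4]. Elementwise product with the kernel and sum: 7·1 + 2·1 + 5·-1 + 7·2 + 2·1 + 8·1 + 4·1.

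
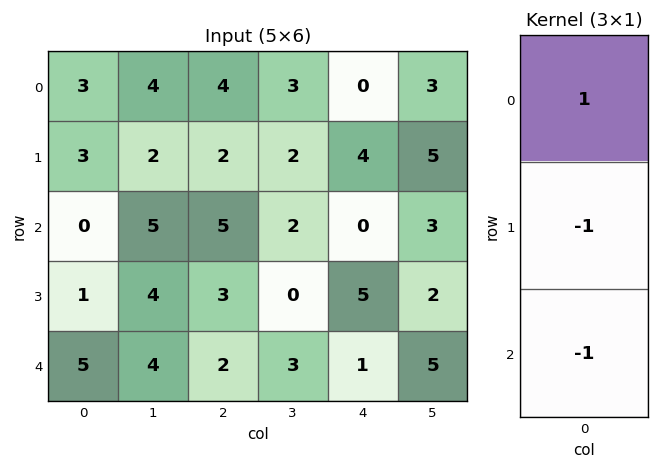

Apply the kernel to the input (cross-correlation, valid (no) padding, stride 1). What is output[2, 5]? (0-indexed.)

The receptive field on the input at this output position is [3 / 2 / 5]. Elementwise product with the kernel and sum: 3·1 + 2·-1 + 5·-1.

-4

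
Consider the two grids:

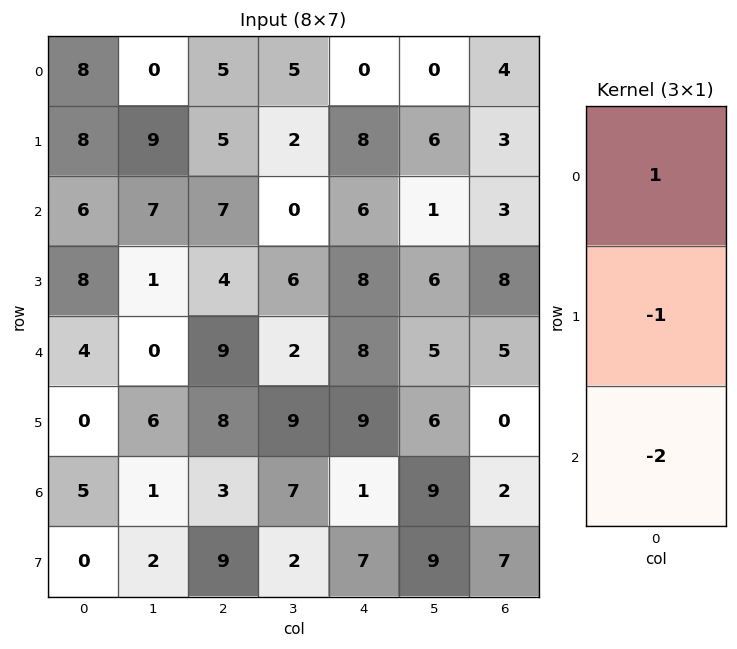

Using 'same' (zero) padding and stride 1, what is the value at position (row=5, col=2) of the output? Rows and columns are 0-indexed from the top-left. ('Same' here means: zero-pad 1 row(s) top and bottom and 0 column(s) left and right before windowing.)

The receptive field on the zero-padded input at this output position is [9 / 8 / 3]. Elementwise product with the kernel and sum: 9·1 + 8·-1 + 3·-2.

-5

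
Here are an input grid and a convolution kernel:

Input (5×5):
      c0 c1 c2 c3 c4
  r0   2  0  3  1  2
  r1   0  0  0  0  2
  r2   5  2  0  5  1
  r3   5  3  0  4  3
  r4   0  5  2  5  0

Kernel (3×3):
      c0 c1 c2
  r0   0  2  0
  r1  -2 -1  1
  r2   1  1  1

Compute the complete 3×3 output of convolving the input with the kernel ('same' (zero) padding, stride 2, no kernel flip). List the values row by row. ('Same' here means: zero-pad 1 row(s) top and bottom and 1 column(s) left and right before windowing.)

-2 -2 -2
5 8 0
15 -7 -4

Output[0,0]: The receptive field on the zero-padded input at this output position is [0 0 0 / 0 2 0 / 0 0 0]. Elementwise product with the kernel and sum: 0·2 + 0·-2 + 2·-1 + 0·1 + 0·1 + 0·1 + 0·1.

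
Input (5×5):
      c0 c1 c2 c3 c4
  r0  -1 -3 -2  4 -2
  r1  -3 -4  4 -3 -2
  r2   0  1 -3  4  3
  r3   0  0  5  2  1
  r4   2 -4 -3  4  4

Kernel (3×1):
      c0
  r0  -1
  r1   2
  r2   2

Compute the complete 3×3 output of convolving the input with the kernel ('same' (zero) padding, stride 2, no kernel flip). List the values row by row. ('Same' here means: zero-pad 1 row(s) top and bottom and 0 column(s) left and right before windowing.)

Output[0,0]: The receptive field on the zero-padded input at this output position is [0 / -1 / -3]. Elementwise product with the kernel and sum: 0·-1 + -1·2 + -3·2.
Output[0,1]: The receptive field on the zero-padded input at this output position is [0 / -2 / 4]. Elementwise product with the kernel and sum: 0·-1 + -2·2 + 4·2.

-8 4 -8
3 0 10
4 -11 7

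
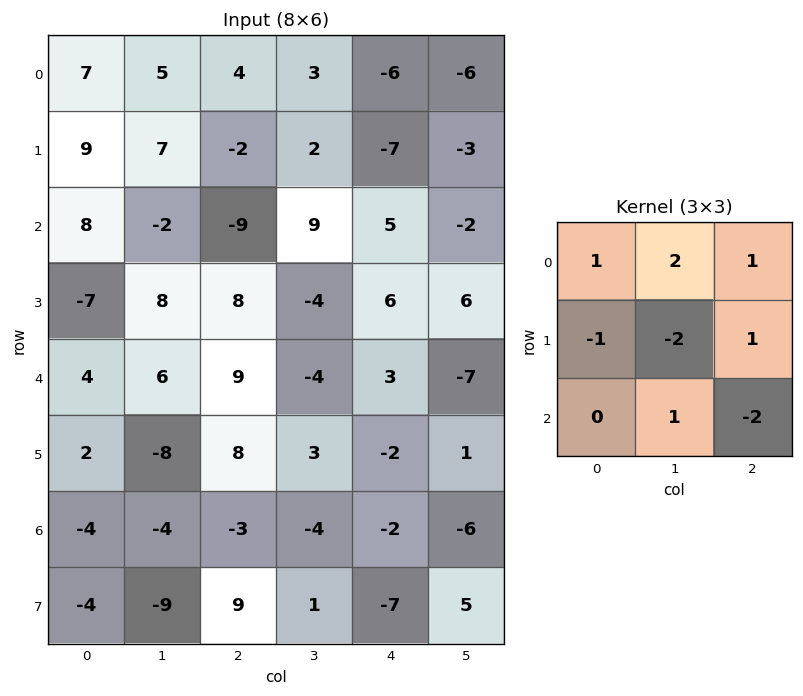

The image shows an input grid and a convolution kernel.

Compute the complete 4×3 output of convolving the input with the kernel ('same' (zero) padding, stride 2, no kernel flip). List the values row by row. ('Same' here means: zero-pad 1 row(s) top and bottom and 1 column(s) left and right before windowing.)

Output[0,0]: The receptive field on the zero-padded input at this output position is [0 0 0 / 0 7 5 / 0 9 7]. Elementwise product with the kernel and sum: 0·1 + 0·2 + 0·1 + 0·-1 + 7·-2 + 5·1 + 9·1 + 7·-2.

-14 -16 2
-16 50 -42
10 -6 1
14 24 -15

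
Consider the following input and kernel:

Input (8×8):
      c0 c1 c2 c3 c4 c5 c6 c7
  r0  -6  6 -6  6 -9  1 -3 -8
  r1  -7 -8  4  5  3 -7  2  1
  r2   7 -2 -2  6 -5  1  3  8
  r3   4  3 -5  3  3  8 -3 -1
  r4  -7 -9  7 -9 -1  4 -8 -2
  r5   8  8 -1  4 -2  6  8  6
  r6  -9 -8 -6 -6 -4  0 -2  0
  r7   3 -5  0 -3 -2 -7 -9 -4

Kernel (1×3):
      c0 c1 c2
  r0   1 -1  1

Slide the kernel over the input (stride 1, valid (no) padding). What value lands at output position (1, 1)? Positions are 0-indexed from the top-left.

The receptive field on the input at this output position is [-8 4 5]. Elementwise product with the kernel and sum: -8·1 + 4·-1 + 5·1.

-7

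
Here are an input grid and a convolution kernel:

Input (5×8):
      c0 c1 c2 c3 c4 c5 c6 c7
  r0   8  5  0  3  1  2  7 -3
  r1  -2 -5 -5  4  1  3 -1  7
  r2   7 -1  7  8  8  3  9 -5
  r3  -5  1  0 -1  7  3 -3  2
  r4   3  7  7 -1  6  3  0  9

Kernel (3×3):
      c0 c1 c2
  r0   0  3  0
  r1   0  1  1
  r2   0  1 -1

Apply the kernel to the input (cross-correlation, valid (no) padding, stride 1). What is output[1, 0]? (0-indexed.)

-8

The receptive field on the input at this output position is [-2 -5 -5 / 7 -1 7 / -5 1 0]. Elementwise product with the kernel and sum: -5·3 + -1·1 + 7·1 + 1·1 + 0·-1.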